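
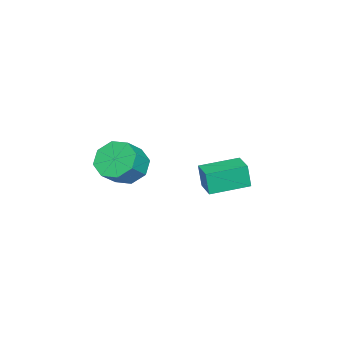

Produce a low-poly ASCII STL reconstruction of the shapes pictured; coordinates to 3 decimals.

solid 
facet normal -0.714 0.213 -0.667
outer loop
vertex 2.098 -0.822 1.585
vertex 1.612 -0.507 2.206
vertex 2.198 -0.187 1.681
endloop
endfacet
facet normal 0.683 0.003 -0.730
outer loop
vertex 2.098 -0.822 1.585
vertex 2.198 -0.187 1.681
vertex 2.855 -1.047 2.292
endloop
endfacet
facet normal 0.683 0.003 -0.730
outer loop
vertex 2.855 -1.047 2.292
vertex 2.198 -0.187 1.681
vertex 2.955 -0.412 2.388
endloop
endfacet
facet normal 0.714 -0.213 0.667
outer loop
vertex 2.855 -1.047 2.292
vertex 2.955 -0.412 2.388
vertex 2.368 -0.733 2.914
endloop
endfacet
facet normal -0.714 0.213 -0.667
outer loop
vertex 2.198 -0.187 1.681
vertex 1.612 -0.507 2.206
vertex 1.954 0.261 2.085
endloop
endfacet
facet normal 0.591 0.693 -0.412
outer loop
vertex 2.198 -0.187 1.681
vertex 1.954 0.261 2.085
vertex 2.955 -0.412 2.388
endloop
endfacet
facet normal 0.591 0.694 -0.411
outer loop
vertex 2.955 -0.412 2.388
vertex 1.954 0.261 2.085
vertex 2.71 0.036 2.792
endloop
endfacet
facet normal 0.714 -0.212 0.668
outer loop
vertex 2.955 -0.412 2.388
vertex 2.71 0.036 2.792
vertex 2.368 -0.733 2.914
endloop
endfacet
facet normal -0.714 0.213 -0.668
outer loop
vertex 1.954 0.261 2.085
vertex 1.612 -0.507 2.206
vertex 1.509 0.259 2.56
endloop
endfacet
facet normal 0.153 0.977 0.147
outer loop
vertex 1.954 0.261 2.085
vertex 1.509 0.259 2.56
vertex 2.71 0.036 2.792
endloop
endfacet
facet normal 0.153 0.977 0.147
outer loop
vertex 2.71 0.036 2.792
vertex 1.509 0.259 2.56
vertex 2.266 0.034 3.267
endloop
endfacet
facet normal 0.714 -0.212 0.667
outer loop
vertex 2.71 0.036 2.792
vertex 2.266 0.034 3.267
vertex 2.368 -0.733 2.914
endloop
endfacet
facet normal -0.715 0.212 -0.667
outer loop
vertex 1.509 0.259 2.56
vertex 1.612 -0.507 2.206
vertex 1.125 -0.193 2.828
endloop
endfacet
facet normal -0.376 0.688 0.621
outer loop
vertex 1.509 0.259 2.56
vertex 1.125 -0.193 2.828
vertex 2.266 0.034 3.267
endloop
endfacet
facet normal -0.376 0.688 0.621
outer loop
vertex 2.266 0.034 3.267
vertex 1.125 -0.193 2.828
vertex 1.882 -0.418 3.535
endloop
endfacet
facet normal 0.715 -0.212 0.667
outer loop
vertex 2.266 0.034 3.267
vertex 1.882 -0.418 3.535
vertex 2.368 -0.733 2.914
endloop
endfacet
facet normal -0.714 0.213 -0.667
outer loop
vertex 1.125 -0.193 2.828
vertex 1.612 -0.507 2.206
vertex 1.025 -0.828 2.732
endloop
endfacet
facet normal -0.683 -0.003 0.730
outer loop
vertex 1.125 -0.193 2.828
vertex 1.025 -0.828 2.732
vertex 1.882 -0.418 3.535
endloop
endfacet
facet normal -0.683 -0.003 0.730
outer loop
vertex 1.882 -0.418 3.535
vertex 1.025 -0.828 2.732
vertex 1.782 -1.053 3.439
endloop
endfacet
facet normal 0.714 -0.213 0.667
outer loop
vertex 1.882 -0.418 3.535
vertex 1.782 -1.053 3.439
vertex 2.368 -0.733 2.914
endloop
endfacet
facet normal -0.714 0.212 -0.668
outer loop
vertex 1.025 -0.828 2.732
vertex 1.612 -0.507 2.206
vertex 1.27 -1.276 2.328
endloop
endfacet
facet normal -0.591 -0.694 0.412
outer loop
vertex 1.025 -0.828 2.732
vertex 1.27 -1.276 2.328
vertex 1.782 -1.053 3.439
endloop
endfacet
facet normal -0.591 -0.693 0.412
outer loop
vertex 1.782 -1.053 3.439
vertex 1.27 -1.276 2.328
vertex 2.026 -1.501 3.035
endloop
endfacet
facet normal 0.714 -0.213 0.667
outer loop
vertex 1.782 -1.053 3.439
vertex 2.026 -1.501 3.035
vertex 2.368 -0.733 2.914
endloop
endfacet
facet normal -0.714 0.212 -0.667
outer loop
vertex 1.27 -1.276 2.328
vertex 1.612 -0.507 2.206
vertex 1.714 -1.274 1.853
endloop
endfacet
facet normal -0.153 -0.977 -0.147
outer loop
vertex 1.27 -1.276 2.328
vertex 1.714 -1.274 1.853
vertex 2.026 -1.501 3.035
endloop
endfacet
facet normal -0.153 -0.977 -0.147
outer loop
vertex 2.026 -1.501 3.035
vertex 1.714 -1.274 1.853
vertex 2.471 -1.499 2.56
endloop
endfacet
facet normal 0.714 -0.213 0.668
outer loop
vertex 2.026 -1.501 3.035
vertex 2.471 -1.499 2.56
vertex 2.368 -0.733 2.914
endloop
endfacet
facet normal -0.715 0.212 -0.667
outer loop
vertex 1.714 -1.274 1.853
vertex 1.612 -0.507 2.206
vertex 2.098 -0.822 1.585
endloop
endfacet
facet normal 0.376 -0.688 -0.621
outer loop
vertex 1.714 -1.274 1.853
vertex 2.098 -0.822 1.585
vertex 2.471 -1.499 2.56
endloop
endfacet
facet normal 0.376 -0.688 -0.621
outer loop
vertex 2.471 -1.499 2.56
vertex 2.098 -0.822 1.585
vertex 2.855 -1.047 2.292
endloop
endfacet
facet normal 0.715 -0.212 0.667
outer loop
vertex 2.471 -1.499 2.56
vertex 2.855 -1.047 2.292
vertex 2.368 -0.733 2.914
endloop
endfacet
facet normal -0.821 -0.559 -0.115
outer loop
vertex -2.131 0.829 0.364
vertex -3.054 2.149 0.536
vertex -2.095 0.986 -0.653
endloop
endfacet
facet normal 0.570 -0.815 -0.106
outer loop
vertex -1.266 1.551 -0.536
vertex -2.131 0.829 0.364
vertex -2.095 0.986 -0.653
endloop
endfacet
facet normal -0.821 -0.559 -0.115
outer loop
vertex -2.095 0.986 -0.653
vertex -3.054 2.149 0.536
vertex -3.018 2.306 -0.481
endloop
endfacet
facet normal 0.035 0.153 -0.988
outer loop
vertex -3.018 2.306 -0.481
vertex -1.266 1.551 -0.536
vertex -2.095 0.986 -0.653
endloop
endfacet
facet normal -0.035 -0.153 0.988
outer loop
vertex -2.131 0.829 0.364
vertex -2.225 2.714 0.653
vertex -3.054 2.149 0.536
endloop
endfacet
facet normal 0.570 -0.815 -0.106
outer loop
vertex -1.302 1.394 0.481
vertex -2.131 0.829 0.364
vertex -1.266 1.551 -0.536
endloop
endfacet
facet normal -0.035 -0.153 0.988
outer loop
vertex -1.302 1.394 0.481
vertex -2.225 2.714 0.653
vertex -2.131 0.829 0.364
endloop
endfacet
facet normal -0.570 0.815 0.106
outer loop
vertex -3.054 2.149 0.536
vertex -2.225 2.714 0.653
vertex -3.018 2.306 -0.481
endloop
endfacet
facet normal 0.035 0.153 -0.988
outer loop
vertex -2.189 2.871 -0.364
vertex -1.266 1.551 -0.536
vertex -3.018 2.306 -0.481
endloop
endfacet
facet normal -0.570 0.815 0.106
outer loop
vertex -3.018 2.306 -0.481
vertex -2.225 2.714 0.653
vertex -2.189 2.871 -0.364
endloop
endfacet
facet normal 0.821 0.559 0.115
outer loop
vertex -2.189 2.871 -0.364
vertex -1.302 1.394 0.481
vertex -1.266 1.551 -0.536
endloop
endfacet
facet normal 0.821 0.559 0.115
outer loop
vertex -2.225 2.714 0.653
vertex -1.302 1.394 0.481
vertex -2.189 2.871 -0.364
endloop
endfacet

endsolid


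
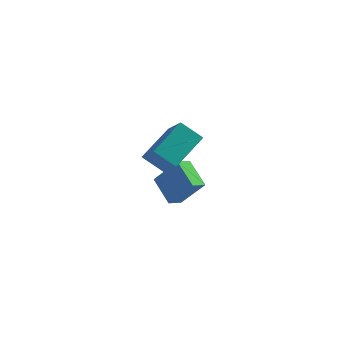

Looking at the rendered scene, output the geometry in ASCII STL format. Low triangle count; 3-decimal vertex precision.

solid 
facet normal -0.357 0.615 -0.703
outer loop
vertex -1.071 -0.358 3.113
vertex -0.114 1.202 3.99
vertex -0.031 -0.587 2.385
endloop
endfacet
facet normal -0.472 -0.769 -0.432
outer loop
vertex 0.734 -1.902 3.89
vertex -1.071 -0.358 3.113
vertex -0.031 -0.587 2.385
endloop
endfacet
facet normal -0.357 0.615 -0.703
outer loop
vertex -0.031 -0.587 2.385
vertex -0.114 1.202 3.99
vertex 0.926 0.973 3.262
endloop
endfacet
facet normal 0.806 -0.177 -0.565
outer loop
vertex 0.926 0.973 3.262
vertex 0.734 -1.902 3.89
vertex -0.031 -0.587 2.385
endloop
endfacet
facet normal -0.806 0.177 0.565
outer loop
vertex -1.071 -0.358 3.113
vertex 0.651 -0.113 5.495
vertex -0.114 1.202 3.99
endloop
endfacet
facet normal -0.472 -0.769 -0.432
outer loop
vertex -0.306 -1.673 4.618
vertex -1.071 -0.358 3.113
vertex 0.734 -1.902 3.89
endloop
endfacet
facet normal -0.806 0.177 0.565
outer loop
vertex -0.306 -1.673 4.618
vertex 0.651 -0.113 5.495
vertex -1.071 -0.358 3.113
endloop
endfacet
facet normal 0.472 0.769 0.432
outer loop
vertex -0.114 1.202 3.99
vertex 0.651 -0.113 5.495
vertex 0.926 0.973 3.262
endloop
endfacet
facet normal 0.806 -0.177 -0.565
outer loop
vertex 1.691 -0.342 4.767
vertex 0.734 -1.902 3.89
vertex 0.926 0.973 3.262
endloop
endfacet
facet normal 0.472 0.769 0.432
outer loop
vertex 0.926 0.973 3.262
vertex 0.651 -0.113 5.495
vertex 1.691 -0.342 4.767
endloop
endfacet
facet normal 0.357 -0.615 0.703
outer loop
vertex 1.691 -0.342 4.767
vertex -0.306 -1.673 4.618
vertex 0.734 -1.902 3.89
endloop
endfacet
facet normal 0.357 -0.615 0.703
outer loop
vertex 0.651 -0.113 5.495
vertex -0.306 -1.673 4.618
vertex 1.691 -0.342 4.767
endloop
endfacet
facet normal -0.622 -0.009 -0.783
outer loop
vertex -1.091 2.855 -1.034
vertex -0.599 3.481 -1.432
vertex -0.193 1.703 -1.734
endloop
endfacet
facet normal -0.553 -0.703 0.447
outer loop
vertex 0.939 1.719 -0.308
vertex -1.091 2.855 -1.034
vertex -0.193 1.703 -1.734
endloop
endfacet
facet normal -0.621 -0.009 -0.783
outer loop
vertex -0.193 1.703 -1.734
vertex -0.599 3.481 -1.432
vertex 0.3 2.329 -2.132
endloop
endfacet
facet normal 0.554 -0.711 -0.432
outer loop
vertex 0.3 2.329 -2.132
vertex 0.939 1.719 -0.308
vertex -0.193 1.703 -1.734
endloop
endfacet
facet normal -0.555 0.711 0.432
outer loop
vertex -1.091 2.855 -1.034
vertex 0.533 3.497 -0.006
vertex -0.599 3.481 -1.432
endloop
endfacet
facet normal -0.553 -0.703 0.447
outer loop
vertex 0.04 2.871 0.392
vertex -1.091 2.855 -1.034
vertex 0.939 1.719 -0.308
endloop
endfacet
facet normal -0.555 0.711 0.432
outer loop
vertex 0.04 2.871 0.392
vertex 0.533 3.497 -0.006
vertex -1.091 2.855 -1.034
endloop
endfacet
facet normal 0.553 0.703 -0.447
outer loop
vertex -0.599 3.481 -1.432
vertex 0.533 3.497 -0.006
vertex 0.3 2.329 -2.132
endloop
endfacet
facet normal 0.555 -0.711 -0.432
outer loop
vertex 1.431 2.345 -0.706
vertex 0.939 1.719 -0.308
vertex 0.3 2.329 -2.132
endloop
endfacet
facet normal 0.553 0.703 -0.447
outer loop
vertex 0.3 2.329 -2.132
vertex 0.533 3.497 -0.006
vertex 1.431 2.345 -0.706
endloop
endfacet
facet normal 0.622 0.009 0.783
outer loop
vertex 1.431 2.345 -0.706
vertex 0.04 2.871 0.392
vertex 0.939 1.719 -0.308
endloop
endfacet
facet normal 0.622 0.009 0.783
outer loop
vertex 0.533 3.497 -0.006
vertex 0.04 2.871 0.392
vertex 1.431 2.345 -0.706
endloop
endfacet

endsolid


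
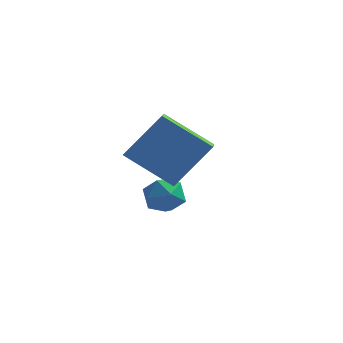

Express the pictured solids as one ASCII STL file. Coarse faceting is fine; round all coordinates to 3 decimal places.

solid 
facet normal -0.647 0.293 0.704
outer loop
vertex -3.201 -0.536 -1.816
vertex -3.761 -1.116 -2.09
vertex -3.197 -1.321 -1.486
endloop
endfacet
facet normal 0.025 0.388 0.922
outer loop
vertex -3.201 -0.536 -1.816
vertex -3.197 -1.321 -1.486
vertex -2.462 -0.933 -1.669
endloop
endfacet
facet normal 0.350 0.820 0.453
outer loop
vertex -3.201 -0.536 -1.816
vertex -2.462 -0.933 -1.669
vertex -2.571 -0.489 -2.388
endloop
endfacet
facet normal -0.121 0.991 -0.052
outer loop
vertex -3.201 -0.536 -1.816
vertex -2.571 -0.489 -2.388
vertex -3.374 -0.601 -2.647
endloop
endfacet
facet normal -0.739 0.666 0.102
outer loop
vertex -3.201 -0.536 -1.816
vertex -3.374 -0.601 -2.647
vertex -3.761 -1.116 -2.09
endloop
endfacet
facet normal 0.354 -0.246 0.902
outer loop
vertex -2.462 -0.933 -1.669
vertex -3.197 -1.321 -1.486
vertex -2.566 -1.759 -1.853
endloop
endfacet
facet normal -0.734 -0.397 0.551
outer loop
vertex -3.197 -1.321 -1.486
vertex -3.761 -1.116 -2.09
vertex -3.369 -1.871 -2.112
endloop
endfacet
facet normal -0.882 0.205 -0.423
outer loop
vertex -3.761 -1.116 -2.09
vertex -3.374 -0.601 -2.647
vertex -3.478 -1.427 -2.831
endloop
endfacet
facet normal 0.115 0.730 -0.673
outer loop
vertex -3.374 -0.601 -2.647
vertex -2.571 -0.489 -2.388
vertex -2.743 -1.039 -3.014
endloop
endfacet
facet normal 0.880 0.452 0.146
outer loop
vertex -2.571 -0.489 -2.388
vertex -2.462 -0.933 -1.669
vertex -2.179 -1.244 -2.41
endloop
endfacet
facet normal 0.121 -0.991 0.052
outer loop
vertex -2.739 -1.824 -2.684
vertex -2.566 -1.759 -1.853
vertex -3.369 -1.871 -2.112
endloop
endfacet
facet normal -0.350 -0.820 -0.453
outer loop
vertex -2.739 -1.824 -2.684
vertex -3.369 -1.871 -2.112
vertex -3.478 -1.427 -2.831
endloop
endfacet
facet normal -0.025 -0.388 -0.922
outer loop
vertex -2.739 -1.824 -2.684
vertex -3.478 -1.427 -2.831
vertex -2.743 -1.039 -3.014
endloop
endfacet
facet normal 0.647 -0.293 -0.704
outer loop
vertex -2.739 -1.824 -2.684
vertex -2.743 -1.039 -3.014
vertex -2.179 -1.244 -2.41
endloop
endfacet
facet normal 0.739 -0.666 -0.102
outer loop
vertex -2.739 -1.824 -2.684
vertex -2.179 -1.244 -2.41
vertex -2.566 -1.759 -1.853
endloop
endfacet
facet normal -0.115 -0.730 0.673
outer loop
vertex -3.369 -1.871 -2.112
vertex -2.566 -1.759 -1.853
vertex -3.197 -1.321 -1.486
endloop
endfacet
facet normal -0.880 -0.452 -0.146
outer loop
vertex -3.478 -1.427 -2.831
vertex -3.369 -1.871 -2.112
vertex -3.761 -1.116 -2.09
endloop
endfacet
facet normal -0.354 0.246 -0.902
outer loop
vertex -2.743 -1.039 -3.014
vertex -3.478 -1.427 -2.831
vertex -3.374 -0.601 -2.647
endloop
endfacet
facet normal 0.734 0.397 -0.551
outer loop
vertex -2.179 -1.244 -2.41
vertex -2.743 -1.039 -3.014
vertex -2.571 -0.489 -2.388
endloop
endfacet
facet normal 0.882 -0.205 0.423
outer loop
vertex -2.566 -1.759 -1.853
vertex -2.179 -1.244 -2.41
vertex -2.462 -0.933 -1.669
endloop
endfacet
facet normal -0.527 -0.384 -0.758
outer loop
vertex -1.753 -4.216 -0.167
vertex -3.486 -4.178 1.017
vertex -1.964 -3.256 -0.507
endloop
endfacet
facet normal 0.826 -0.018 -0.564
outer loop
vertex -0.874 -2.462 1.063
vertex -1.753 -4.216 -0.167
vertex -1.964 -3.256 -0.507
endloop
endfacet
facet normal -0.527 -0.384 -0.758
outer loop
vertex -1.964 -3.256 -0.507
vertex -3.486 -4.178 1.017
vertex -3.697 -3.218 0.677
endloop
endfacet
facet normal -0.203 0.923 -0.326
outer loop
vertex -3.697 -3.218 0.677
vertex -0.874 -2.462 1.063
vertex -1.964 -3.256 -0.507
endloop
endfacet
facet normal 0.203 -0.923 0.326
outer loop
vertex -1.753 -4.216 -0.167
vertex -2.396 -3.384 2.587
vertex -3.486 -4.178 1.017
endloop
endfacet
facet normal 0.826 -0.018 -0.564
outer loop
vertex -0.663 -3.422 1.403
vertex -1.753 -4.216 -0.167
vertex -0.874 -2.462 1.063
endloop
endfacet
facet normal 0.203 -0.923 0.326
outer loop
vertex -0.663 -3.422 1.403
vertex -2.396 -3.384 2.587
vertex -1.753 -4.216 -0.167
endloop
endfacet
facet normal -0.826 0.018 0.564
outer loop
vertex -3.486 -4.178 1.017
vertex -2.396 -3.384 2.587
vertex -3.697 -3.218 0.677
endloop
endfacet
facet normal -0.203 0.923 -0.326
outer loop
vertex -2.607 -2.424 2.247
vertex -0.874 -2.462 1.063
vertex -3.697 -3.218 0.677
endloop
endfacet
facet normal -0.826 0.018 0.564
outer loop
vertex -3.697 -3.218 0.677
vertex -2.396 -3.384 2.587
vertex -2.607 -2.424 2.247
endloop
endfacet
facet normal 0.527 0.384 0.758
outer loop
vertex -2.607 -2.424 2.247
vertex -0.663 -3.422 1.403
vertex -0.874 -2.462 1.063
endloop
endfacet
facet normal 0.527 0.384 0.758
outer loop
vertex -2.396 -3.384 2.587
vertex -0.663 -3.422 1.403
vertex -2.607 -2.424 2.247
endloop
endfacet

endsolid


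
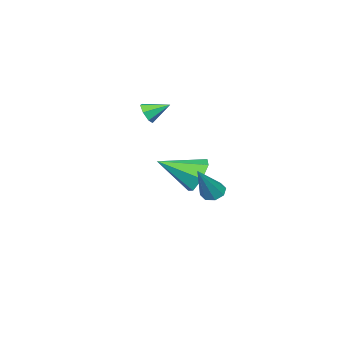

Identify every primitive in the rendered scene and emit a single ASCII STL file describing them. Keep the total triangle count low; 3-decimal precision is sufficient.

solid 
facet normal -0.510 0.736 -0.445
outer loop
vertex -1.078 -0.588 -4.566
vertex -1.927 -0.833 -3.999
vertex -1.157 -0.159 -3.766
endloop
endfacet
facet normal 0.990 0.142 0.022
outer loop
vertex -1.078 -0.588 -4.566
vertex -1.157 -0.159 -3.766
vertex -0.853 -2.387 -3.061
endloop
endfacet
facet normal -0.510 0.736 -0.445
outer loop
vertex -1.157 -0.159 -3.766
vertex -1.927 -0.833 -3.999
vertex -1.816 -0.238 -3.142
endloop
endfacet
facet normal 0.634 0.311 0.709
outer loop
vertex -1.157 -0.159 -3.766
vertex -1.816 -0.238 -3.142
vertex -0.853 -2.387 -3.061
endloop
endfacet
facet normal -0.510 0.736 -0.445
outer loop
vertex -1.816 -0.238 -3.142
vertex -1.927 -0.833 -3.999
vertex -2.559 -0.765 -3.163
endloop
endfacet
facet normal -0.042 0.019 0.999
outer loop
vertex -1.816 -0.238 -3.142
vertex -2.559 -0.765 -3.163
vertex -0.853 -2.387 -3.061
endloop
endfacet
facet normal -0.509 0.737 -0.445
outer loop
vertex -2.559 -0.765 -3.163
vertex -1.927 -0.833 -3.999
vertex -2.826 -1.343 -3.815
endloop
endfacet
facet normal -0.530 -0.515 0.674
outer loop
vertex -2.559 -0.765 -3.163
vertex -2.826 -1.343 -3.815
vertex -0.853 -2.387 -3.061
endloop
endfacet
facet normal -0.509 0.737 -0.445
outer loop
vertex -2.826 -1.343 -3.815
vertex -1.927 -0.833 -3.999
vertex -2.417 -1.537 -4.605
endloop
endfacet
facet normal -0.461 -0.887 -0.021
outer loop
vertex -2.826 -1.343 -3.815
vertex -2.417 -1.537 -4.605
vertex -0.853 -2.387 -3.061
endloop
endfacet
facet normal -0.509 0.737 -0.445
outer loop
vertex -2.417 -1.537 -4.605
vertex -1.927 -0.833 -3.999
vertex -1.639 -1.201 -4.939
endloop
endfacet
facet normal 0.112 -0.818 -0.564
outer loop
vertex -2.417 -1.537 -4.605
vertex -1.639 -1.201 -4.939
vertex -0.853 -2.387 -3.061
endloop
endfacet
facet normal -0.509 0.737 -0.445
outer loop
vertex -1.639 -1.201 -4.939
vertex -1.927 -0.833 -3.999
vertex -1.078 -0.588 -4.566
endloop
endfacet
facet normal 0.757 -0.361 -0.545
outer loop
vertex -1.639 -1.201 -4.939
vertex -1.078 -0.588 -4.566
vertex -0.853 -2.387 -3.061
endloop
endfacet
facet normal 0.456 -0.764 -0.457
outer loop
vertex -1.837 -3.805 -0.611
vertex -2.392 -3.976 -0.879
vertex -1.947 -3.576 -1.104
endloop
endfacet
facet normal 0.590 0.774 0.228
outer loop
vertex -1.837 -3.805 -0.611
vertex -1.947 -3.576 -1.104
vertex -2.948 -3.044 -0.321
endloop
endfacet
facet normal 0.456 -0.764 -0.456
outer loop
vertex -1.947 -3.576 -1.104
vertex -2.392 -3.976 -0.879
vertex -2.392 -3.648 -1.428
endloop
endfacet
facet normal 0.155 0.898 -0.412
outer loop
vertex -1.947 -3.576 -1.104
vertex -2.392 -3.648 -1.428
vertex -2.948 -3.044 -0.321
endloop
endfacet
facet normal 0.455 -0.764 -0.457
outer loop
vertex -2.392 -3.648 -1.428
vertex -2.392 -3.976 -0.879
vertex -2.837 -3.967 -1.338
endloop
endfacet
facet normal -0.544 0.591 -0.596
outer loop
vertex -2.392 -3.648 -1.428
vertex -2.837 -3.967 -1.338
vertex -2.948 -3.044 -0.321
endloop
endfacet
facet normal 0.455 -0.764 -0.457
outer loop
vertex -2.837 -3.967 -1.338
vertex -2.392 -3.976 -0.879
vertex -2.947 -4.293 -0.902
endloop
endfacet
facet normal -0.979 0.085 -0.184
outer loop
vertex -2.837 -3.967 -1.338
vertex -2.947 -4.293 -0.902
vertex -2.948 -3.044 -0.321
endloop
endfacet
facet normal 0.456 -0.765 -0.456
outer loop
vertex -2.947 -4.293 -0.902
vertex -2.392 -3.976 -0.879
vertex -2.639 -4.38 -0.448
endloop
endfacet
facet normal -0.824 -0.239 0.513
outer loop
vertex -2.947 -4.293 -0.902
vertex -2.639 -4.38 -0.448
vertex -2.948 -3.044 -0.321
endloop
endfacet
facet normal 0.455 -0.765 -0.456
outer loop
vertex -2.639 -4.38 -0.448
vertex -2.392 -3.976 -0.879
vertex -2.145 -4.163 -0.319
endloop
endfacet
facet normal -0.193 -0.137 0.971
outer loop
vertex -2.639 -4.38 -0.448
vertex -2.145 -4.163 -0.319
vertex -2.948 -3.044 -0.321
endloop
endfacet
facet normal 0.456 -0.764 -0.456
outer loop
vertex -2.145 -4.163 -0.319
vertex -2.392 -3.976 -0.879
vertex -1.837 -3.805 -0.611
endloop
endfacet
facet normal 0.435 0.314 0.844
outer loop
vertex -2.145 -4.163 -0.319
vertex -1.837 -3.805 -0.611
vertex -2.948 -3.044 -0.321
endloop
endfacet
facet normal -0.592 0.010 -0.806
outer loop
vertex 2.609 2.371 -2.996
vertex 2.14 2.46 -2.65
vertex 2.525 2.809 -2.929
endloop
endfacet
facet normal 0.909 0.228 -0.348
outer loop
vertex 2.609 2.371 -2.996
vertex 2.525 2.809 -2.929
vertex 3.36 2.44 -0.99
endloop
endfacet
facet normal -0.593 0.010 -0.805
outer loop
vertex 2.525 2.809 -2.929
vertex 2.14 2.46 -2.65
vertex 2.215 3.043 -2.698
endloop
endfacet
facet normal 0.560 0.824 -0.084
outer loop
vertex 2.525 2.809 -2.929
vertex 2.215 3.043 -2.698
vertex 3.36 2.44 -0.99
endloop
endfacet
facet normal -0.592 0.010 -0.806
outer loop
vertex 2.215 3.043 -2.698
vertex 2.14 2.46 -2.65
vertex 1.861 2.935 -2.439
endloop
endfacet
facet normal -0.029 0.936 0.350
outer loop
vertex 2.215 3.043 -2.698
vertex 1.861 2.935 -2.439
vertex 3.36 2.44 -0.99
endloop
endfacet
facet normal -0.591 0.011 -0.806
outer loop
vertex 1.861 2.935 -2.439
vertex 2.14 2.46 -2.65
vertex 1.67 2.549 -2.304
endloop
endfacet
facet normal -0.512 0.498 0.700
outer loop
vertex 1.861 2.935 -2.439
vertex 1.67 2.549 -2.304
vertex 3.36 2.44 -0.99
endloop
endfacet
facet normal -0.592 0.008 -0.806
outer loop
vertex 1.67 2.549 -2.304
vertex 2.14 2.46 -2.65
vertex 1.755 2.11 -2.371
endloop
endfacet
facet normal -0.606 -0.233 0.760
outer loop
vertex 1.67 2.549 -2.304
vertex 1.755 2.11 -2.371
vertex 3.36 2.44 -0.99
endloop
endfacet
facet normal -0.593 0.010 -0.805
outer loop
vertex 1.755 2.11 -2.371
vertex 2.14 2.46 -2.65
vertex 2.065 1.876 -2.602
endloop
endfacet
facet normal -0.256 -0.829 0.496
outer loop
vertex 1.755 2.11 -2.371
vertex 2.065 1.876 -2.602
vertex 3.36 2.44 -0.99
endloop
endfacet
facet normal -0.592 0.010 -0.806
outer loop
vertex 2.065 1.876 -2.602
vertex 2.14 2.46 -2.65
vertex 2.419 1.985 -2.861
endloop
endfacet
facet normal 0.334 -0.941 0.061
outer loop
vertex 2.065 1.876 -2.602
vertex 2.419 1.985 -2.861
vertex 3.36 2.44 -0.99
endloop
endfacet
facet normal -0.592 0.010 -0.806
outer loop
vertex 2.419 1.985 -2.861
vertex 2.14 2.46 -2.65
vertex 2.609 2.371 -2.996
endloop
endfacet
facet normal 0.815 -0.502 -0.288
outer loop
vertex 2.419 1.985 -2.861
vertex 2.609 2.371 -2.996
vertex 3.36 2.44 -0.99
endloop
endfacet

endsolid


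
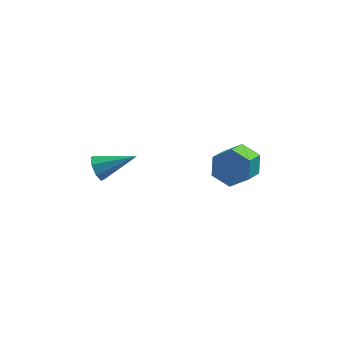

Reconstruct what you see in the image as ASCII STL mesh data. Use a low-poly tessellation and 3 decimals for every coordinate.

solid 
facet normal -0.909 -0.079 -0.409
outer loop
vertex -2.663 -3.238 2.053
vertex -2.903 -3.61 2.658
vertex -2.875 -2.888 2.456
endloop
endfacet
facet normal 0.480 0.772 -0.418
outer loop
vertex -2.663 -3.238 2.053
vertex -2.875 -2.888 2.456
vertex -1.077 -3.45 3.482
endloop
endfacet
facet normal -0.908 -0.080 -0.411
outer loop
vertex -2.875 -2.888 2.456
vertex -2.903 -3.61 2.658
vertex -3.104 -2.962 2.977
endloop
endfacet
facet normal 0.178 0.960 0.215
outer loop
vertex -2.875 -2.888 2.456
vertex -3.104 -2.962 2.977
vertex -1.077 -3.45 3.482
endloop
endfacet
facet normal -0.908 -0.080 -0.410
outer loop
vertex -3.104 -2.962 2.977
vertex -2.903 -3.61 2.658
vertex -3.215 -3.416 3.311
endloop
endfacet
facet normal -0.054 0.600 0.798
outer loop
vertex -3.104 -2.962 2.977
vertex -3.215 -3.416 3.311
vertex -1.077 -3.45 3.482
endloop
endfacet
facet normal -0.908 -0.080 -0.410
outer loop
vertex -3.215 -3.416 3.311
vertex -2.903 -3.61 2.658
vertex -3.143 -3.983 3.262
endloop
endfacet
facet normal -0.081 -0.096 0.992
outer loop
vertex -3.215 -3.416 3.311
vertex -3.143 -3.983 3.262
vertex -1.077 -3.45 3.482
endloop
endfacet
facet normal -0.909 -0.079 -0.410
outer loop
vertex -3.143 -3.983 3.262
vertex -2.903 -3.61 2.658
vertex -2.931 -4.332 2.859
endloop
endfacet
facet normal 0.113 -0.721 0.684
outer loop
vertex -3.143 -3.983 3.262
vertex -2.931 -4.332 2.859
vertex -1.077 -3.45 3.482
endloop
endfacet
facet normal -0.908 -0.079 -0.411
outer loop
vertex -2.931 -4.332 2.859
vertex -2.903 -3.61 2.658
vertex -2.702 -4.258 2.338
endloop
endfacet
facet normal 0.414 -0.909 0.053
outer loop
vertex -2.931 -4.332 2.859
vertex -2.702 -4.258 2.338
vertex -1.077 -3.45 3.482
endloop
endfacet
facet normal -0.909 -0.079 -0.410
outer loop
vertex -2.702 -4.258 2.338
vertex -2.903 -3.61 2.658
vertex -2.591 -3.805 2.004
endloop
endfacet
facet normal 0.646 -0.549 -0.530
outer loop
vertex -2.702 -4.258 2.338
vertex -2.591 -3.805 2.004
vertex -1.077 -3.45 3.482
endloop
endfacet
facet normal -0.909 -0.080 -0.410
outer loop
vertex -2.591 -3.805 2.004
vertex -2.903 -3.61 2.658
vertex -2.663 -3.238 2.053
endloop
endfacet
facet normal 0.673 0.148 -0.725
outer loop
vertex -2.591 -3.805 2.004
vertex -2.663 -3.238 2.053
vertex -1.077 -3.45 3.482
endloop
endfacet
facet normal 0.297 0.811 -0.503
outer loop
vertex 4.662 -2.415 1.367
vertex 3.809 -1.898 1.697
vertex 4.693 -1.87 2.264
endloop
endfacet
facet normal 0.954 -0.269 0.130
outer loop
vertex 4.662 -2.415 1.367
vertex 4.693 -1.87 2.264
vertex 4.163 -3.778 2.212
endloop
endfacet
facet normal 0.954 -0.269 0.130
outer loop
vertex 4.163 -3.778 2.212
vertex 4.693 -1.87 2.264
vertex 4.194 -3.234 3.109
endloop
endfacet
facet normal -0.296 -0.812 0.503
outer loop
vertex 4.163 -3.778 2.212
vertex 4.194 -3.234 3.109
vertex 3.311 -3.262 2.543
endloop
endfacet
facet normal 0.297 0.811 -0.504
outer loop
vertex 4.693 -1.87 2.264
vertex 3.809 -1.898 1.697
vertex 3.841 -1.353 2.594
endloop
endfacet
facet normal 0.503 0.315 0.805
outer loop
vertex 4.693 -1.87 2.264
vertex 3.841 -1.353 2.594
vertex 4.194 -3.234 3.109
endloop
endfacet
facet normal 0.504 0.315 0.805
outer loop
vertex 4.194 -3.234 3.109
vertex 3.841 -1.353 2.594
vertex 3.342 -2.717 3.44
endloop
endfacet
facet normal -0.297 -0.812 0.503
outer loop
vertex 4.194 -3.234 3.109
vertex 3.342 -2.717 3.44
vertex 3.311 -3.262 2.543
endloop
endfacet
facet normal 0.296 0.812 -0.504
outer loop
vertex 3.841 -1.353 2.594
vertex 3.809 -1.898 1.697
vertex 2.957 -1.382 2.028
endloop
endfacet
facet normal -0.451 0.584 0.675
outer loop
vertex 3.841 -1.353 2.594
vertex 2.957 -1.382 2.028
vertex 3.342 -2.717 3.44
endloop
endfacet
facet normal -0.451 0.584 0.675
outer loop
vertex 3.342 -2.717 3.44
vertex 2.957 -1.382 2.028
vertex 2.458 -2.745 2.873
endloop
endfacet
facet normal -0.297 -0.811 0.503
outer loop
vertex 3.342 -2.717 3.44
vertex 2.458 -2.745 2.873
vertex 3.311 -3.262 2.543
endloop
endfacet
facet normal 0.296 0.812 -0.503
outer loop
vertex 2.957 -1.382 2.028
vertex 3.809 -1.898 1.697
vertex 2.926 -1.926 1.131
endloop
endfacet
facet normal -0.954 0.269 -0.130
outer loop
vertex 2.957 -1.382 2.028
vertex 2.926 -1.926 1.131
vertex 2.458 -2.745 2.873
endloop
endfacet
facet normal -0.954 0.269 -0.130
outer loop
vertex 2.458 -2.745 2.873
vertex 2.926 -1.926 1.131
vertex 2.427 -3.29 1.976
endloop
endfacet
facet normal -0.297 -0.811 0.503
outer loop
vertex 2.458 -2.745 2.873
vertex 2.427 -3.29 1.976
vertex 3.311 -3.262 2.543
endloop
endfacet
facet normal 0.297 0.812 -0.503
outer loop
vertex 2.926 -1.926 1.131
vertex 3.809 -1.898 1.697
vertex 3.778 -2.443 0.8
endloop
endfacet
facet normal -0.503 -0.314 -0.805
outer loop
vertex 2.926 -1.926 1.131
vertex 3.778 -2.443 0.8
vertex 2.427 -3.29 1.976
endloop
endfacet
facet normal -0.503 -0.315 -0.805
outer loop
vertex 2.427 -3.29 1.976
vertex 3.778 -2.443 0.8
vertex 3.279 -3.807 1.646
endloop
endfacet
facet normal -0.297 -0.811 0.504
outer loop
vertex 2.427 -3.29 1.976
vertex 3.279 -3.807 1.646
vertex 3.311 -3.262 2.543
endloop
endfacet
facet normal 0.297 0.811 -0.503
outer loop
vertex 3.778 -2.443 0.8
vertex 3.809 -1.898 1.697
vertex 4.662 -2.415 1.367
endloop
endfacet
facet normal 0.451 -0.584 -0.675
outer loop
vertex 3.778 -2.443 0.8
vertex 4.662 -2.415 1.367
vertex 3.279 -3.807 1.646
endloop
endfacet
facet normal 0.451 -0.584 -0.675
outer loop
vertex 3.279 -3.807 1.646
vertex 4.662 -2.415 1.367
vertex 4.163 -3.778 2.212
endloop
endfacet
facet normal -0.296 -0.812 0.504
outer loop
vertex 3.279 -3.807 1.646
vertex 4.163 -3.778 2.212
vertex 3.311 -3.262 2.543
endloop
endfacet

endsolid


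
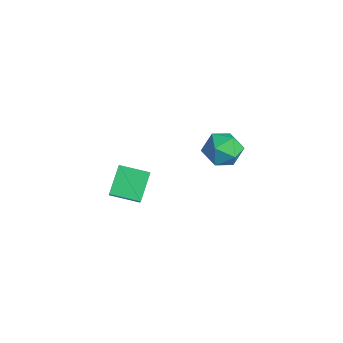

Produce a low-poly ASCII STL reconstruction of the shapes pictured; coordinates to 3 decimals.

solid 
facet normal -0.909 0.164 0.383
outer loop
vertex 0.975 3.045 -1.661
vertex 0.614 2.259 -2.181
vertex 0.981 2.123 -1.251
endloop
endfacet
facet normal -0.399 0.370 0.839
outer loop
vertex 0.975 3.045 -1.661
vertex 0.981 2.123 -1.251
vertex 1.779 2.73 -1.139
endloop
endfacet
facet normal 0.004 0.859 0.512
outer loop
vertex 0.975 3.045 -1.661
vertex 1.779 2.73 -1.139
vertex 1.905 3.242 -2.0
endloop
endfacet
facet normal -0.256 0.955 -0.147
outer loop
vertex 0.975 3.045 -1.661
vertex 1.905 3.242 -2.0
vertex 1.185 2.95 -2.644
endloop
endfacet
facet normal -0.820 0.526 -0.226
outer loop
vertex 0.975 3.045 -1.661
vertex 1.185 2.95 -2.644
vertex 0.614 2.259 -2.181
endloop
endfacet
facet normal 0.011 -0.196 0.981
outer loop
vertex 1.779 2.73 -1.139
vertex 0.981 2.123 -1.251
vertex 1.915 1.75 -1.336
endloop
endfacet
facet normal -0.813 -0.529 0.244
outer loop
vertex 0.981 2.123 -1.251
vertex 0.614 2.259 -2.181
vertex 1.195 1.458 -1.98
endloop
endfacet
facet normal -0.669 0.056 -0.741
outer loop
vertex 0.614 2.259 -2.181
vertex 1.185 2.95 -2.644
vertex 1.321 1.97 -2.841
endloop
endfacet
facet normal 0.244 0.751 -0.613
outer loop
vertex 1.185 2.95 -2.644
vertex 1.905 3.242 -2.0
vertex 2.119 2.577 -2.729
endloop
endfacet
facet normal 0.665 0.595 0.451
outer loop
vertex 1.905 3.242 -2.0
vertex 1.779 2.73 -1.139
vertex 2.486 2.441 -1.799
endloop
endfacet
facet normal 0.256 -0.955 0.147
outer loop
vertex 2.125 1.655 -2.319
vertex 1.915 1.75 -1.336
vertex 1.195 1.458 -1.98
endloop
endfacet
facet normal -0.004 -0.859 -0.512
outer loop
vertex 2.125 1.655 -2.319
vertex 1.195 1.458 -1.98
vertex 1.321 1.97 -2.841
endloop
endfacet
facet normal 0.399 -0.370 -0.839
outer loop
vertex 2.125 1.655 -2.319
vertex 1.321 1.97 -2.841
vertex 2.119 2.577 -2.729
endloop
endfacet
facet normal 0.909 -0.164 -0.383
outer loop
vertex 2.125 1.655 -2.319
vertex 2.119 2.577 -2.729
vertex 2.486 2.441 -1.799
endloop
endfacet
facet normal 0.820 -0.526 0.226
outer loop
vertex 2.125 1.655 -2.319
vertex 2.486 2.441 -1.799
vertex 1.915 1.75 -1.336
endloop
endfacet
facet normal -0.244 -0.751 0.613
outer loop
vertex 1.195 1.458 -1.98
vertex 1.915 1.75 -1.336
vertex 0.981 2.123 -1.251
endloop
endfacet
facet normal -0.665 -0.595 -0.451
outer loop
vertex 1.321 1.97 -2.841
vertex 1.195 1.458 -1.98
vertex 0.614 2.259 -2.181
endloop
endfacet
facet normal -0.011 0.196 -0.981
outer loop
vertex 2.119 2.577 -2.729
vertex 1.321 1.97 -2.841
vertex 1.185 2.95 -2.644
endloop
endfacet
facet normal 0.813 0.529 -0.244
outer loop
vertex 2.486 2.441 -1.799
vertex 2.119 2.577 -2.729
vertex 1.905 3.242 -2.0
endloop
endfacet
facet normal 0.669 -0.056 0.741
outer loop
vertex 1.915 1.75 -1.336
vertex 2.486 2.441 -1.799
vertex 1.779 2.73 -1.139
endloop
endfacet
facet normal -0.603 -0.771 0.207
outer loop
vertex 2.331 -3.07 0.102
vertex 1.737 -2.806 -0.644
vertex 3.104 -3.921 -0.814
endloop
endfacet
facet normal 0.600 -0.266 0.754
outer loop
vertex 3.923 -2.874 -1.096
vertex 2.331 -3.07 0.102
vertex 3.104 -3.921 -0.814
endloop
endfacet
facet normal -0.602 -0.770 0.209
outer loop
vertex 3.104 -3.921 -0.814
vertex 1.737 -2.806 -0.644
vertex 2.509 -3.658 -1.56
endloop
endfacet
facet normal 0.526 -0.579 -0.623
outer loop
vertex 2.509 -3.658 -1.56
vertex 3.923 -2.874 -1.096
vertex 3.104 -3.921 -0.814
endloop
endfacet
facet normal -0.526 0.579 0.623
outer loop
vertex 2.331 -3.07 0.102
vertex 2.556 -1.759 -0.926
vertex 1.737 -2.806 -0.644
endloop
endfacet
facet normal 0.600 -0.267 0.754
outer loop
vertex 3.151 -2.022 -0.18
vertex 2.331 -3.07 0.102
vertex 3.923 -2.874 -1.096
endloop
endfacet
facet normal -0.526 0.579 0.623
outer loop
vertex 3.151 -2.022 -0.18
vertex 2.556 -1.759 -0.926
vertex 2.331 -3.07 0.102
endloop
endfacet
facet normal -0.600 0.267 -0.754
outer loop
vertex 1.737 -2.806 -0.644
vertex 2.556 -1.759 -0.926
vertex 2.509 -3.658 -1.56
endloop
endfacet
facet normal 0.526 -0.579 -0.623
outer loop
vertex 3.329 -2.61 -1.842
vertex 3.923 -2.874 -1.096
vertex 2.509 -3.658 -1.56
endloop
endfacet
facet normal -0.600 0.267 -0.754
outer loop
vertex 2.509 -3.658 -1.56
vertex 2.556 -1.759 -0.926
vertex 3.329 -2.61 -1.842
endloop
endfacet
facet normal 0.603 0.770 -0.208
outer loop
vertex 3.329 -2.61 -1.842
vertex 3.151 -2.022 -0.18
vertex 3.923 -2.874 -1.096
endloop
endfacet
facet normal 0.602 0.771 -0.208
outer loop
vertex 2.556 -1.759 -0.926
vertex 3.151 -2.022 -0.18
vertex 3.329 -2.61 -1.842
endloop
endfacet

endsolid


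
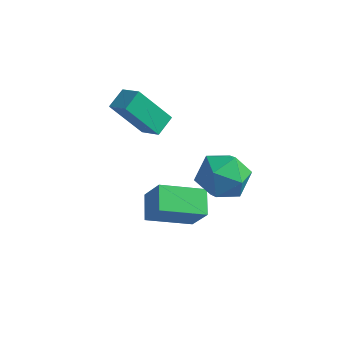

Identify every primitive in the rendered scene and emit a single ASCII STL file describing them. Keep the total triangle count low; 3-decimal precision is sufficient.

solid 
facet normal -0.538 0.181 -0.823
outer loop
vertex 0.52 0.716 -2.574
vertex 1.897 1.962 -3.2
vertex 1.079 -0.184 -3.138
endloop
endfacet
facet normal -0.702 -0.636 0.319
outer loop
vertex 1.903 -0.462 -1.88
vertex 0.52 0.716 -2.574
vertex 1.079 -0.184 -3.138
endloop
endfacet
facet normal -0.539 0.182 -0.822
outer loop
vertex 1.079 -0.184 -3.138
vertex 1.897 1.962 -3.2
vertex 2.455 1.062 -3.765
endloop
endfacet
facet normal 0.465 -0.750 -0.470
outer loop
vertex 2.455 1.062 -3.765
vertex 1.903 -0.462 -1.88
vertex 1.079 -0.184 -3.138
endloop
endfacet
facet normal -0.465 0.750 0.470
outer loop
vertex 0.52 0.716 -2.574
vertex 2.721 1.684 -1.942
vertex 1.897 1.962 -3.2
endloop
endfacet
facet normal -0.702 -0.636 0.320
outer loop
vertex 1.345 0.438 -1.315
vertex 0.52 0.716 -2.574
vertex 1.903 -0.462 -1.88
endloop
endfacet
facet normal -0.465 0.750 0.470
outer loop
vertex 1.345 0.438 -1.315
vertex 2.721 1.684 -1.942
vertex 0.52 0.716 -2.574
endloop
endfacet
facet normal 0.702 0.636 -0.320
outer loop
vertex 1.897 1.962 -3.2
vertex 2.721 1.684 -1.942
vertex 2.455 1.062 -3.765
endloop
endfacet
facet normal 0.465 -0.750 -0.470
outer loop
vertex 3.28 0.784 -2.506
vertex 1.903 -0.462 -1.88
vertex 2.455 1.062 -3.765
endloop
endfacet
facet normal 0.702 0.636 -0.320
outer loop
vertex 2.455 1.062 -3.765
vertex 2.721 1.684 -1.942
vertex 3.28 0.784 -2.506
endloop
endfacet
facet normal 0.539 -0.182 0.822
outer loop
vertex 3.28 0.784 -2.506
vertex 1.345 0.438 -1.315
vertex 1.903 -0.462 -1.88
endloop
endfacet
facet normal 0.539 -0.181 0.823
outer loop
vertex 2.721 1.684 -1.942
vertex 1.345 0.438 -1.315
vertex 3.28 0.784 -2.506
endloop
endfacet
facet normal -0.516 -0.333 0.789
outer loop
vertex -0.312 1.732 2.583
vertex -1.235 2.015 2.099
vertex -0.368 0.853 2.176
endloop
endfacet
facet normal 0.855 -0.262 0.448
outer loop
vertex 0.675 1.525 0.581
vertex -0.312 1.732 2.583
vertex -0.368 0.853 2.176
endloop
endfacet
facet normal -0.516 -0.333 0.789
outer loop
vertex -0.368 0.853 2.176
vertex -1.235 2.015 2.099
vertex -1.291 1.137 1.692
endloop
endfacet
facet normal -0.059 -0.906 -0.420
outer loop
vertex -1.291 1.137 1.692
vertex 0.675 1.525 0.581
vertex -0.368 0.853 2.176
endloop
endfacet
facet normal 0.058 0.906 0.419
outer loop
vertex -0.312 1.732 2.583
vertex -0.192 2.687 0.504
vertex -1.235 2.015 2.099
endloop
endfacet
facet normal 0.854 -0.262 0.448
outer loop
vertex 0.731 2.403 0.988
vertex -0.312 1.732 2.583
vertex 0.675 1.525 0.581
endloop
endfacet
facet normal 0.059 0.906 0.419
outer loop
vertex 0.731 2.403 0.988
vertex -0.192 2.687 0.504
vertex -0.312 1.732 2.583
endloop
endfacet
facet normal -0.855 0.262 -0.448
outer loop
vertex -1.235 2.015 2.099
vertex -0.192 2.687 0.504
vertex -1.291 1.137 1.692
endloop
endfacet
facet normal -0.058 -0.906 -0.419
outer loop
vertex -0.248 1.808 0.097
vertex 0.675 1.525 0.581
vertex -1.291 1.137 1.692
endloop
endfacet
facet normal -0.854 0.262 -0.448
outer loop
vertex -1.291 1.137 1.692
vertex -0.192 2.687 0.504
vertex -0.248 1.808 0.097
endloop
endfacet
facet normal 0.516 0.333 -0.789
outer loop
vertex -0.248 1.808 0.097
vertex 0.731 2.403 0.988
vertex 0.675 1.525 0.581
endloop
endfacet
facet normal 0.516 0.333 -0.789
outer loop
vertex -0.192 2.687 0.504
vertex 0.731 2.403 0.988
vertex -0.248 1.808 0.097
endloop
endfacet
facet normal -0.174 -0.118 0.978
outer loop
vertex 4.005 1.559 0.732
vertex 2.889 1.305 0.503
vertex 3.686 0.453 0.542
endloop
endfacet
facet normal 0.501 -0.285 0.817
outer loop
vertex 4.005 1.559 0.732
vertex 3.686 0.453 0.542
vertex 4.675 0.863 0.078
endloop
endfacet
facet normal 0.805 0.287 0.519
outer loop
vertex 4.005 1.559 0.732
vertex 4.675 0.863 0.078
vertex 4.49 1.969 -0.247
endloop
endfacet
facet normal 0.318 0.808 0.496
outer loop
vertex 4.005 1.559 0.732
vertex 4.49 1.969 -0.247
vertex 3.386 2.242 0.015
endloop
endfacet
facet normal -0.287 0.558 0.779
outer loop
vertex 4.005 1.559 0.732
vertex 3.386 2.242 0.015
vertex 2.889 1.305 0.503
endloop
endfacet
facet normal 0.490 -0.807 0.331
outer loop
vertex 4.675 0.863 0.078
vertex 3.686 0.453 0.542
vertex 3.974 0.178 -0.555
endloop
endfacet
facet normal -0.603 -0.537 0.590
outer loop
vertex 3.686 0.453 0.542
vertex 2.889 1.305 0.503
vertex 2.87 0.451 -0.293
endloop
endfacet
facet normal -0.786 0.557 0.268
outer loop
vertex 2.889 1.305 0.503
vertex 3.386 2.242 0.015
vertex 2.685 1.557 -0.618
endloop
endfacet
facet normal 0.193 0.963 -0.191
outer loop
vertex 3.386 2.242 0.015
vertex 4.49 1.969 -0.247
vertex 3.674 1.967 -1.082
endloop
endfacet
facet normal 0.981 0.120 -0.152
outer loop
vertex 4.49 1.969 -0.247
vertex 4.675 0.863 0.078
vertex 4.471 1.115 -1.043
endloop
endfacet
facet normal -0.318 -0.808 -0.496
outer loop
vertex 3.355 0.861 -1.272
vertex 3.974 0.178 -0.555
vertex 2.87 0.451 -0.293
endloop
endfacet
facet normal -0.805 -0.287 -0.519
outer loop
vertex 3.355 0.861 -1.272
vertex 2.87 0.451 -0.293
vertex 2.685 1.557 -0.618
endloop
endfacet
facet normal -0.501 0.285 -0.817
outer loop
vertex 3.355 0.861 -1.272
vertex 2.685 1.557 -0.618
vertex 3.674 1.967 -1.082
endloop
endfacet
facet normal 0.174 0.118 -0.978
outer loop
vertex 3.355 0.861 -1.272
vertex 3.674 1.967 -1.082
vertex 4.471 1.115 -1.043
endloop
endfacet
facet normal 0.287 -0.558 -0.779
outer loop
vertex 3.355 0.861 -1.272
vertex 4.471 1.115 -1.043
vertex 3.974 0.178 -0.555
endloop
endfacet
facet normal -0.193 -0.963 0.191
outer loop
vertex 2.87 0.451 -0.293
vertex 3.974 0.178 -0.555
vertex 3.686 0.453 0.542
endloop
endfacet
facet normal -0.981 -0.120 0.152
outer loop
vertex 2.685 1.557 -0.618
vertex 2.87 0.451 -0.293
vertex 2.889 1.305 0.503
endloop
endfacet
facet normal -0.490 0.807 -0.331
outer loop
vertex 3.674 1.967 -1.082
vertex 2.685 1.557 -0.618
vertex 3.386 2.242 0.015
endloop
endfacet
facet normal 0.603 0.537 -0.590
outer loop
vertex 4.471 1.115 -1.043
vertex 3.674 1.967 -1.082
vertex 4.49 1.969 -0.247
endloop
endfacet
facet normal 0.786 -0.557 -0.268
outer loop
vertex 3.974 0.178 -0.555
vertex 4.471 1.115 -1.043
vertex 4.675 0.863 0.078
endloop
endfacet

endsolid


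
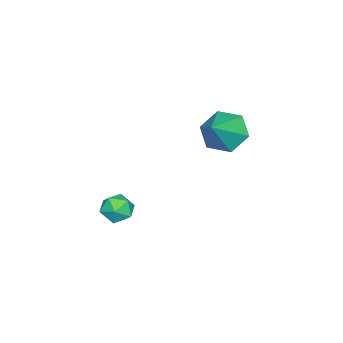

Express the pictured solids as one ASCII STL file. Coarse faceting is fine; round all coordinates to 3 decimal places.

solid 
facet normal 0.442 0.790 0.425
outer loop
vertex 3.93 -1.666 -2.733
vertex 3.69 -1.902 -2.044
vertex 4.369 -2.136 -2.315
endloop
endfacet
facet normal 0.790 0.590 -0.166
outer loop
vertex 3.93 -1.666 -2.733
vertex 4.369 -2.136 -2.315
vertex 4.296 -2.251 -3.07
endloop
endfacet
facet normal 0.333 0.618 -0.712
outer loop
vertex 3.93 -1.666 -2.733
vertex 4.296 -2.251 -3.07
vertex 3.572 -2.087 -3.266
endloop
endfacet
facet normal -0.298 0.836 -0.460
outer loop
vertex 3.93 -1.666 -2.733
vertex 3.572 -2.087 -3.266
vertex 3.197 -1.872 -2.632
endloop
endfacet
facet normal -0.231 0.942 0.242
outer loop
vertex 3.93 -1.666 -2.733
vertex 3.197 -1.872 -2.632
vertex 3.69 -1.902 -2.044
endloop
endfacet
facet normal 0.993 -0.088 -0.083
outer loop
vertex 4.296 -2.251 -3.07
vertex 4.369 -2.136 -2.315
vertex 4.283 -2.848 -2.588
endloop
endfacet
facet normal 0.429 0.235 0.872
outer loop
vertex 4.369 -2.136 -2.315
vertex 3.69 -1.902 -2.044
vertex 3.908 -2.633 -1.954
endloop
endfacet
facet normal -0.660 0.481 0.578
outer loop
vertex 3.69 -1.902 -2.044
vertex 3.197 -1.872 -2.632
vertex 3.184 -2.469 -2.15
endloop
endfacet
facet normal -0.770 0.308 -0.560
outer loop
vertex 3.197 -1.872 -2.632
vertex 3.572 -2.087 -3.266
vertex 3.111 -2.584 -2.905
endloop
endfacet
facet normal 0.252 -0.044 -0.967
outer loop
vertex 3.572 -2.087 -3.266
vertex 4.296 -2.251 -3.07
vertex 3.79 -2.818 -3.176
endloop
endfacet
facet normal 0.298 -0.836 0.460
outer loop
vertex 3.55 -3.054 -2.487
vertex 4.283 -2.848 -2.588
vertex 3.908 -2.633 -1.954
endloop
endfacet
facet normal -0.333 -0.618 0.712
outer loop
vertex 3.55 -3.054 -2.487
vertex 3.908 -2.633 -1.954
vertex 3.184 -2.469 -2.15
endloop
endfacet
facet normal -0.790 -0.590 0.166
outer loop
vertex 3.55 -3.054 -2.487
vertex 3.184 -2.469 -2.15
vertex 3.111 -2.584 -2.905
endloop
endfacet
facet normal -0.442 -0.790 -0.425
outer loop
vertex 3.55 -3.054 -2.487
vertex 3.111 -2.584 -2.905
vertex 3.79 -2.818 -3.176
endloop
endfacet
facet normal 0.231 -0.942 -0.242
outer loop
vertex 3.55 -3.054 -2.487
vertex 3.79 -2.818 -3.176
vertex 4.283 -2.848 -2.588
endloop
endfacet
facet normal 0.770 -0.308 0.560
outer loop
vertex 3.908 -2.633 -1.954
vertex 4.283 -2.848 -2.588
vertex 4.369 -2.136 -2.315
endloop
endfacet
facet normal -0.252 0.044 0.967
outer loop
vertex 3.184 -2.469 -2.15
vertex 3.908 -2.633 -1.954
vertex 3.69 -1.902 -2.044
endloop
endfacet
facet normal -0.993 0.088 0.083
outer loop
vertex 3.111 -2.584 -2.905
vertex 3.184 -2.469 -2.15
vertex 3.197 -1.872 -2.632
endloop
endfacet
facet normal -0.429 -0.235 -0.872
outer loop
vertex 3.79 -2.818 -3.176
vertex 3.111 -2.584 -2.905
vertex 3.572 -2.087 -3.266
endloop
endfacet
facet normal 0.660 -0.481 -0.578
outer loop
vertex 4.283 -2.848 -2.588
vertex 3.79 -2.818 -3.176
vertex 4.296 -2.251 -3.07
endloop
endfacet
facet normal -0.784 -0.004 -0.621
outer loop
vertex -1.107 0.357 -1.572
vertex -1.678 -0.203 -0.847
vertex -1.696 0.876 -0.831
endloop
endfacet
facet normal 0.633 0.773 -0.038
outer loop
vertex -1.107 0.357 -1.572
vertex -1.696 0.876 -0.831
vertex -0.322 -0.197 0.227
endloop
endfacet
facet normal -0.784 -0.004 -0.621
outer loop
vertex -1.696 0.876 -0.831
vertex -1.678 -0.203 -0.847
vertex -2.268 0.316 -0.106
endloop
endfacet
facet normal 0.087 0.754 0.651
outer loop
vertex -1.696 0.876 -0.831
vertex -2.268 0.316 -0.106
vertex -0.322 -0.197 0.227
endloop
endfacet
facet normal -0.784 -0.005 -0.621
outer loop
vertex -2.268 0.316 -0.106
vertex -1.678 -0.203 -0.847
vertex -2.249 -0.764 -0.122
endloop
endfacet
facet normal -0.173 -0.018 0.985
outer loop
vertex -2.268 0.316 -0.106
vertex -2.249 -0.764 -0.122
vertex -0.322 -0.197 0.227
endloop
endfacet
facet normal -0.784 -0.004 -0.621
outer loop
vertex -2.249 -0.764 -0.122
vertex -1.678 -0.203 -0.847
vertex -1.66 -1.283 -0.863
endloop
endfacet
facet normal 0.113 -0.770 0.629
outer loop
vertex -2.249 -0.764 -0.122
vertex -1.66 -1.283 -0.863
vertex -0.322 -0.197 0.227
endloop
endfacet
facet normal -0.784 -0.004 -0.621
outer loop
vertex -1.66 -1.283 -0.863
vertex -1.678 -0.203 -0.847
vertex -1.089 -0.722 -1.588
endloop
endfacet
facet normal 0.659 -0.750 -0.061
outer loop
vertex -1.66 -1.283 -0.863
vertex -1.089 -0.722 -1.588
vertex -0.322 -0.197 0.227
endloop
endfacet
facet normal -0.784 -0.004 -0.621
outer loop
vertex -1.089 -0.722 -1.588
vertex -1.678 -0.203 -0.847
vertex -1.107 0.357 -1.572
endloop
endfacet
facet normal 0.919 0.021 -0.394
outer loop
vertex -1.089 -0.722 -1.588
vertex -1.107 0.357 -1.572
vertex -0.322 -0.197 0.227
endloop
endfacet

endsolid


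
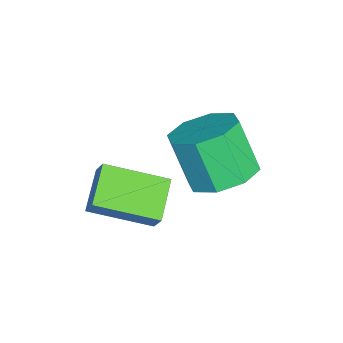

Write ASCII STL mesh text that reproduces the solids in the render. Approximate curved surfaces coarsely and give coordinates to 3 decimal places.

solid 
facet normal 0.307 0.357 -0.882
outer loop
vertex -0.692 3.811 2.239
vertex -1.433 3.193 1.731
vertex -1.422 4.202 2.143
endloop
endfacet
facet normal 0.373 0.808 0.456
outer loop
vertex -0.692 3.811 2.239
vertex -1.422 4.202 2.143
vertex -1.246 3.165 3.836
endloop
endfacet
facet normal 0.372 0.808 0.456
outer loop
vertex -1.246 3.165 3.836
vertex -1.422 4.202 2.143
vertex -1.977 3.556 3.74
endloop
endfacet
facet normal -0.307 -0.356 0.883
outer loop
vertex -1.246 3.165 3.836
vertex -1.977 3.556 3.74
vertex -1.987 2.547 3.329
endloop
endfacet
facet normal 0.306 0.357 -0.883
outer loop
vertex -1.422 4.202 2.143
vertex -1.433 3.193 1.731
vertex -2.159 4.002 1.807
endloop
endfacet
facet normal -0.355 0.903 0.242
outer loop
vertex -1.422 4.202 2.143
vertex -2.159 4.002 1.807
vertex -1.977 3.556 3.74
endloop
endfacet
facet normal -0.355 0.903 0.242
outer loop
vertex -1.977 3.556 3.74
vertex -2.159 4.002 1.807
vertex -2.714 3.356 3.404
endloop
endfacet
facet normal -0.306 -0.357 0.883
outer loop
vertex -1.977 3.556 3.74
vertex -2.714 3.356 3.404
vertex -1.987 2.547 3.329
endloop
endfacet
facet normal 0.306 0.358 -0.882
outer loop
vertex -2.159 4.002 1.807
vertex -1.433 3.193 1.731
vertex -2.47 3.328 1.426
endloop
endfacet
facet normal -0.876 0.469 -0.115
outer loop
vertex -2.159 4.002 1.807
vertex -2.47 3.328 1.426
vertex -2.714 3.356 3.404
endloop
endfacet
facet normal -0.876 0.469 -0.115
outer loop
vertex -2.714 3.356 3.404
vertex -2.47 3.328 1.426
vertex -3.025 2.682 3.023
endloop
endfacet
facet normal -0.307 -0.357 0.882
outer loop
vertex -2.714 3.356 3.404
vertex -3.025 2.682 3.023
vertex -1.987 2.547 3.329
endloop
endfacet
facet normal 0.306 0.357 -0.883
outer loop
vertex -2.47 3.328 1.426
vertex -1.433 3.193 1.731
vertex -2.174 2.575 1.224
endloop
endfacet
facet normal -0.883 -0.239 -0.404
outer loop
vertex -2.47 3.328 1.426
vertex -2.174 2.575 1.224
vertex -3.025 2.682 3.023
endloop
endfacet
facet normal -0.883 -0.240 -0.403
outer loop
vertex -3.025 2.682 3.023
vertex -2.174 2.575 1.224
vertex -2.728 1.929 2.821
endloop
endfacet
facet normal -0.307 -0.358 0.882
outer loop
vertex -3.025 2.682 3.023
vertex -2.728 1.929 2.821
vertex -1.987 2.547 3.329
endloop
endfacet
facet normal 0.307 0.356 -0.883
outer loop
vertex -2.174 2.575 1.224
vertex -1.433 3.193 1.731
vertex -1.443 2.184 1.32
endloop
endfacet
facet normal -0.372 -0.808 -0.456
outer loop
vertex -2.174 2.575 1.224
vertex -1.443 2.184 1.32
vertex -2.728 1.929 2.821
endloop
endfacet
facet normal -0.373 -0.808 -0.456
outer loop
vertex -2.728 1.929 2.821
vertex -1.443 2.184 1.32
vertex -1.998 1.538 2.917
endloop
endfacet
facet normal -0.307 -0.357 0.882
outer loop
vertex -2.728 1.929 2.821
vertex -1.998 1.538 2.917
vertex -1.987 2.547 3.329
endloop
endfacet
facet normal 0.306 0.357 -0.883
outer loop
vertex -1.443 2.184 1.32
vertex -1.433 3.193 1.731
vertex -0.706 2.384 1.656
endloop
endfacet
facet normal 0.355 -0.903 -0.242
outer loop
vertex -1.443 2.184 1.32
vertex -0.706 2.384 1.656
vertex -1.998 1.538 2.917
endloop
endfacet
facet normal 0.355 -0.903 -0.242
outer loop
vertex -1.998 1.538 2.917
vertex -0.706 2.384 1.656
vertex -1.261 1.738 3.253
endloop
endfacet
facet normal -0.306 -0.357 0.883
outer loop
vertex -1.998 1.538 2.917
vertex -1.261 1.738 3.253
vertex -1.987 2.547 3.329
endloop
endfacet
facet normal 0.307 0.357 -0.882
outer loop
vertex -0.706 2.384 1.656
vertex -1.433 3.193 1.731
vertex -0.395 3.058 2.037
endloop
endfacet
facet normal 0.876 -0.469 0.115
outer loop
vertex -0.706 2.384 1.656
vertex -0.395 3.058 2.037
vertex -1.261 1.738 3.253
endloop
endfacet
facet normal 0.876 -0.469 0.115
outer loop
vertex -1.261 1.738 3.253
vertex -0.395 3.058 2.037
vertex -0.95 2.412 3.634
endloop
endfacet
facet normal -0.306 -0.358 0.882
outer loop
vertex -1.261 1.738 3.253
vertex -0.95 2.412 3.634
vertex -1.987 2.547 3.329
endloop
endfacet
facet normal 0.307 0.358 -0.882
outer loop
vertex -0.395 3.058 2.037
vertex -1.433 3.193 1.731
vertex -0.692 3.811 2.239
endloop
endfacet
facet normal 0.883 0.240 0.404
outer loop
vertex -0.395 3.058 2.037
vertex -0.692 3.811 2.239
vertex -0.95 2.412 3.634
endloop
endfacet
facet normal 0.883 0.239 0.403
outer loop
vertex -0.95 2.412 3.634
vertex -0.692 3.811 2.239
vertex -1.246 3.165 3.836
endloop
endfacet
facet normal -0.306 -0.357 0.883
outer loop
vertex -0.95 2.412 3.634
vertex -1.246 3.165 3.836
vertex -1.987 2.547 3.329
endloop
endfacet
facet normal -0.444 -0.298 -0.845
outer loop
vertex 0.745 -0.438 2.063
vertex -0.499 -0.285 2.663
vertex 0.674 1.421 1.444
endloop
endfacet
facet normal 0.895 -0.110 -0.433
outer loop
vertex 1.039 1.665 2.137
vertex 0.745 -0.438 2.063
vertex 0.674 1.421 1.444
endloop
endfacet
facet normal -0.445 -0.298 -0.845
outer loop
vertex 0.674 1.421 1.444
vertex -0.499 -0.285 2.663
vertex -0.57 1.573 2.045
endloop
endfacet
facet normal -0.036 0.948 -0.315
outer loop
vertex -0.57 1.573 2.045
vertex 1.039 1.665 2.137
vertex 0.674 1.421 1.444
endloop
endfacet
facet normal 0.035 -0.948 0.315
outer loop
vertex 0.745 -0.438 2.063
vertex -0.134 -0.041 3.356
vertex -0.499 -0.285 2.663
endloop
endfacet
facet normal 0.895 -0.110 -0.433
outer loop
vertex 1.11 -0.193 2.755
vertex 0.745 -0.438 2.063
vertex 1.039 1.665 2.137
endloop
endfacet
facet normal 0.037 -0.948 0.316
outer loop
vertex 1.11 -0.193 2.755
vertex -0.134 -0.041 3.356
vertex 0.745 -0.438 2.063
endloop
endfacet
facet normal -0.895 0.110 0.433
outer loop
vertex -0.499 -0.285 2.663
vertex -0.134 -0.041 3.356
vertex -0.57 1.573 2.045
endloop
endfacet
facet normal -0.036 0.948 -0.317
outer loop
vertex -0.205 1.818 2.737
vertex 1.039 1.665 2.137
vertex -0.57 1.573 2.045
endloop
endfacet
facet normal -0.895 0.110 0.433
outer loop
vertex -0.57 1.573 2.045
vertex -0.134 -0.041 3.356
vertex -0.205 1.818 2.737
endloop
endfacet
facet normal 0.444 0.298 0.845
outer loop
vertex -0.205 1.818 2.737
vertex 1.11 -0.193 2.755
vertex 1.039 1.665 2.137
endloop
endfacet
facet normal 0.445 0.298 0.845
outer loop
vertex -0.134 -0.041 3.356
vertex 1.11 -0.193 2.755
vertex -0.205 1.818 2.737
endloop
endfacet

endsolid


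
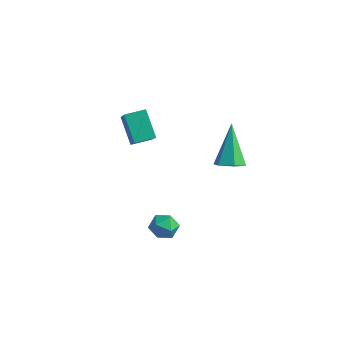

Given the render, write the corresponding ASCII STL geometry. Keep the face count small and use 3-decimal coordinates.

solid 
facet normal 0.351 -0.449 -0.822
outer loop
vertex 0.514 -0.214 1.043
vertex -0.009 0.091 0.653
vertex 0.622 0.429 0.738
endloop
endfacet
facet normal 0.793 0.147 0.591
outer loop
vertex 0.514 -0.214 1.043
vertex 0.622 0.429 0.738
vertex -0.771 1.069 2.447
endloop
endfacet
facet normal 0.351 -0.448 -0.822
outer loop
vertex 0.622 0.429 0.738
vertex -0.009 0.091 0.653
vertex 0.099 0.735 0.348
endloop
endfacet
facet normal 0.473 0.879 0.056
outer loop
vertex 0.622 0.429 0.738
vertex 0.099 0.735 0.348
vertex -0.771 1.069 2.447
endloop
endfacet
facet normal 0.350 -0.448 -0.823
outer loop
vertex 0.099 0.735 0.348
vertex -0.009 0.091 0.653
vertex -0.532 0.397 0.264
endloop
endfacet
facet normal -0.417 0.855 -0.309
outer loop
vertex 0.099 0.735 0.348
vertex -0.532 0.397 0.264
vertex -0.771 1.069 2.447
endloop
endfacet
facet normal 0.350 -0.448 -0.823
outer loop
vertex -0.532 0.397 0.264
vertex -0.009 0.091 0.653
vertex -0.639 -0.246 0.569
endloop
endfacet
facet normal -0.986 0.098 -0.138
outer loop
vertex -0.532 0.397 0.264
vertex -0.639 -0.246 0.569
vertex -0.771 1.069 2.447
endloop
endfacet
facet normal 0.350 -0.448 -0.823
outer loop
vertex -0.639 -0.246 0.569
vertex -0.009 0.091 0.653
vertex -0.116 -0.552 0.958
endloop
endfacet
facet normal -0.665 -0.633 0.396
outer loop
vertex -0.639 -0.246 0.569
vertex -0.116 -0.552 0.958
vertex -0.771 1.069 2.447
endloop
endfacet
facet normal 0.351 -0.448 -0.822
outer loop
vertex -0.116 -0.552 0.958
vertex -0.009 0.091 0.653
vertex 0.514 -0.214 1.043
endloop
endfacet
facet normal 0.224 -0.609 0.761
outer loop
vertex -0.116 -0.552 0.958
vertex 0.514 -0.214 1.043
vertex -0.771 1.069 2.447
endloop
endfacet
facet normal -0.530 -0.834 -0.156
outer loop
vertex -2.949 -2.761 2.256
vertex -3.911 -2.361 3.39
vertex -4.164 -1.728 0.86
endloop
endfacet
facet normal 0.624 -0.261 -0.736
outer loop
vertex -3.649 -0.919 1.01
vertex -2.949 -2.761 2.256
vertex -4.164 -1.728 0.86
endloop
endfacet
facet normal -0.530 -0.833 -0.155
outer loop
vertex -4.164 -1.728 0.86
vertex -3.911 -2.361 3.39
vertex -5.126 -1.327 1.993
endloop
endfacet
facet normal -0.573 0.487 -0.659
outer loop
vertex -5.126 -1.327 1.993
vertex -3.649 -0.919 1.01
vertex -4.164 -1.728 0.86
endloop
endfacet
facet normal 0.574 -0.487 0.658
outer loop
vertex -2.949 -2.761 2.256
vertex -3.396 -1.552 3.54
vertex -3.911 -2.361 3.39
endloop
endfacet
facet normal 0.625 -0.261 -0.736
outer loop
vertex -2.434 -1.953 2.407
vertex -2.949 -2.761 2.256
vertex -3.649 -0.919 1.01
endloop
endfacet
facet normal 0.573 -0.488 0.659
outer loop
vertex -2.434 -1.953 2.407
vertex -3.396 -1.552 3.54
vertex -2.949 -2.761 2.256
endloop
endfacet
facet normal -0.624 0.261 0.736
outer loop
vertex -3.911 -2.361 3.39
vertex -3.396 -1.552 3.54
vertex -5.126 -1.327 1.993
endloop
endfacet
facet normal -0.573 0.488 -0.658
outer loop
vertex -4.611 -0.519 2.144
vertex -3.649 -0.919 1.01
vertex -5.126 -1.327 1.993
endloop
endfacet
facet normal -0.625 0.260 0.736
outer loop
vertex -5.126 -1.327 1.993
vertex -3.396 -1.552 3.54
vertex -4.611 -0.519 2.144
endloop
endfacet
facet normal 0.530 0.833 0.156
outer loop
vertex -4.611 -0.519 2.144
vertex -2.434 -1.953 2.407
vertex -3.649 -0.919 1.01
endloop
endfacet
facet normal 0.530 0.833 0.155
outer loop
vertex -3.396 -1.552 3.54
vertex -2.434 -1.953 2.407
vertex -4.611 -0.519 2.144
endloop
endfacet
facet normal -0.487 0.832 -0.266
outer loop
vertex -1.778 -1.68 -3.609
vertex -2.405 -1.964 -3.349
vertex -1.97 -1.568 -2.907
endloop
endfacet
facet normal 0.193 0.976 -0.103
outer loop
vertex -1.778 -1.68 -3.609
vertex -1.97 -1.568 -2.907
vertex -1.271 -1.724 -3.077
endloop
endfacet
facet normal 0.610 0.587 -0.532
outer loop
vertex -1.778 -1.68 -3.609
vertex -1.271 -1.724 -3.077
vertex -1.274 -2.217 -3.624
endloop
endfacet
facet normal 0.186 0.202 -0.962
outer loop
vertex -1.778 -1.68 -3.609
vertex -1.274 -2.217 -3.624
vertex -1.975 -2.366 -3.791
endloop
endfacet
facet normal -0.490 0.352 -0.797
outer loop
vertex -1.778 -1.68 -3.609
vertex -1.975 -2.366 -3.791
vertex -2.405 -1.964 -3.349
endloop
endfacet
facet normal 0.308 0.764 0.567
outer loop
vertex -1.271 -1.724 -3.077
vertex -1.97 -1.568 -2.907
vertex -1.585 -2.034 -2.489
endloop
endfacet
facet normal -0.791 0.531 0.304
outer loop
vertex -1.97 -1.568 -2.907
vertex -2.405 -1.964 -3.349
vertex -2.286 -2.183 -2.656
endloop
endfacet
facet normal -0.796 -0.243 -0.554
outer loop
vertex -2.405 -1.964 -3.349
vertex -1.975 -2.366 -3.791
vertex -2.289 -2.676 -3.203
endloop
endfacet
facet normal 0.299 -0.488 -0.820
outer loop
vertex -1.975 -2.366 -3.791
vertex -1.274 -2.217 -3.624
vertex -1.59 -2.832 -3.373
endloop
endfacet
facet normal 0.983 0.134 -0.126
outer loop
vertex -1.274 -2.217 -3.624
vertex -1.271 -1.724 -3.077
vertex -1.155 -2.436 -2.931
endloop
endfacet
facet normal -0.186 -0.202 0.962
outer loop
vertex -1.782 -2.72 -2.671
vertex -1.585 -2.034 -2.489
vertex -2.286 -2.183 -2.656
endloop
endfacet
facet normal -0.610 -0.587 0.532
outer loop
vertex -1.782 -2.72 -2.671
vertex -2.286 -2.183 -2.656
vertex -2.289 -2.676 -3.203
endloop
endfacet
facet normal -0.193 -0.976 0.103
outer loop
vertex -1.782 -2.72 -2.671
vertex -2.289 -2.676 -3.203
vertex -1.59 -2.832 -3.373
endloop
endfacet
facet normal 0.487 -0.832 0.266
outer loop
vertex -1.782 -2.72 -2.671
vertex -1.59 -2.832 -3.373
vertex -1.155 -2.436 -2.931
endloop
endfacet
facet normal 0.490 -0.352 0.797
outer loop
vertex -1.782 -2.72 -2.671
vertex -1.155 -2.436 -2.931
vertex -1.585 -2.034 -2.489
endloop
endfacet
facet normal -0.299 0.488 0.820
outer loop
vertex -2.286 -2.183 -2.656
vertex -1.585 -2.034 -2.489
vertex -1.97 -1.568 -2.907
endloop
endfacet
facet normal -0.983 -0.134 0.126
outer loop
vertex -2.289 -2.676 -3.203
vertex -2.286 -2.183 -2.656
vertex -2.405 -1.964 -3.349
endloop
endfacet
facet normal -0.308 -0.764 -0.567
outer loop
vertex -1.59 -2.832 -3.373
vertex -2.289 -2.676 -3.203
vertex -1.975 -2.366 -3.791
endloop
endfacet
facet normal 0.791 -0.531 -0.304
outer loop
vertex -1.155 -2.436 -2.931
vertex -1.59 -2.832 -3.373
vertex -1.274 -2.217 -3.624
endloop
endfacet
facet normal 0.796 0.243 0.554
outer loop
vertex -1.585 -2.034 -2.489
vertex -1.155 -2.436 -2.931
vertex -1.271 -1.724 -3.077
endloop
endfacet

endsolid


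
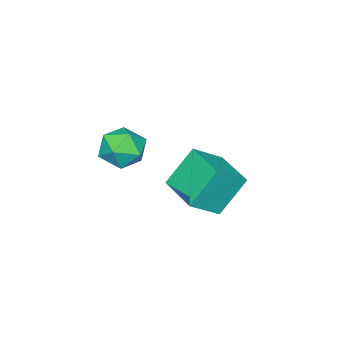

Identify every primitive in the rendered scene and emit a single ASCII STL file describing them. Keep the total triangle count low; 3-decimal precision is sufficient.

solid 
facet normal 0.413 0.688 0.597
outer loop
vertex 1.005 2.14 1.06
vertex 0.912 1.687 1.646
vertex 1.542 1.656 1.246
endloop
endfacet
facet normal 0.680 0.730 -0.063
outer loop
vertex 1.005 2.14 1.06
vertex 1.542 1.656 1.246
vertex 1.364 1.76 0.528
endloop
endfacet
facet normal 0.138 0.848 -0.512
outer loop
vertex 1.005 2.14 1.06
vertex 1.364 1.76 0.528
vertex 0.625 1.854 0.484
endloop
endfacet
facet normal -0.463 0.877 -0.130
outer loop
vertex 1.005 2.14 1.06
vertex 0.625 1.854 0.484
vertex 0.346 1.809 1.175
endloop
endfacet
facet normal -0.294 0.778 0.555
outer loop
vertex 1.005 2.14 1.06
vertex 0.346 1.809 1.175
vertex 0.912 1.687 1.646
endloop
endfacet
facet normal 0.969 0.099 -0.226
outer loop
vertex 1.364 1.76 0.528
vertex 1.542 1.656 1.246
vertex 1.494 1.071 0.785
endloop
endfacet
facet normal 0.537 0.029 0.843
outer loop
vertex 1.542 1.656 1.246
vertex 0.912 1.687 1.646
vertex 1.215 1.026 1.476
endloop
endfacet
facet normal -0.607 0.175 0.775
outer loop
vertex 0.912 1.687 1.646
vertex 0.346 1.809 1.175
vertex 0.476 1.12 1.432
endloop
endfacet
facet normal -0.881 0.335 -0.334
outer loop
vertex 0.346 1.809 1.175
vertex 0.625 1.854 0.484
vertex 0.298 1.224 0.714
endloop
endfacet
facet normal 0.093 0.288 -0.953
outer loop
vertex 0.625 1.854 0.484
vertex 1.364 1.76 0.528
vertex 0.928 1.193 0.314
endloop
endfacet
facet normal 0.463 -0.877 0.130
outer loop
vertex 0.835 0.74 0.9
vertex 1.494 1.071 0.785
vertex 1.215 1.026 1.476
endloop
endfacet
facet normal -0.138 -0.848 0.512
outer loop
vertex 0.835 0.74 0.9
vertex 1.215 1.026 1.476
vertex 0.476 1.12 1.432
endloop
endfacet
facet normal -0.680 -0.730 0.063
outer loop
vertex 0.835 0.74 0.9
vertex 0.476 1.12 1.432
vertex 0.298 1.224 0.714
endloop
endfacet
facet normal -0.413 -0.688 -0.597
outer loop
vertex 0.835 0.74 0.9
vertex 0.298 1.224 0.714
vertex 0.928 1.193 0.314
endloop
endfacet
facet normal 0.294 -0.778 -0.555
outer loop
vertex 0.835 0.74 0.9
vertex 0.928 1.193 0.314
vertex 1.494 1.071 0.785
endloop
endfacet
facet normal 0.881 -0.335 0.334
outer loop
vertex 1.215 1.026 1.476
vertex 1.494 1.071 0.785
vertex 1.542 1.656 1.246
endloop
endfacet
facet normal -0.093 -0.288 0.953
outer loop
vertex 0.476 1.12 1.432
vertex 1.215 1.026 1.476
vertex 0.912 1.687 1.646
endloop
endfacet
facet normal -0.969 -0.099 0.226
outer loop
vertex 0.298 1.224 0.714
vertex 0.476 1.12 1.432
vertex 0.346 1.809 1.175
endloop
endfacet
facet normal -0.537 -0.029 -0.843
outer loop
vertex 0.928 1.193 0.314
vertex 0.298 1.224 0.714
vertex 0.625 1.854 0.484
endloop
endfacet
facet normal 0.607 -0.175 -0.775
outer loop
vertex 1.494 1.071 0.785
vertex 0.928 1.193 0.314
vertex 1.364 1.76 0.528
endloop
endfacet
facet normal -0.538 0.245 0.807
outer loop
vertex -2.225 1.367 -0.854
vertex -1.636 2.714 -0.871
vertex -3.115 1.747 -1.563
endloop
endfacet
facet normal -0.401 -0.916 0.012
outer loop
vertex -2.324 1.386 -2.749
vertex -2.225 1.367 -0.854
vertex -3.115 1.747 -1.563
endloop
endfacet
facet normal -0.538 0.246 0.806
outer loop
vertex -3.115 1.747 -1.563
vertex -1.636 2.714 -0.871
vertex -2.526 3.094 -1.581
endloop
endfacet
facet normal -0.742 0.317 -0.591
outer loop
vertex -2.526 3.094 -1.581
vertex -2.324 1.386 -2.749
vertex -3.115 1.747 -1.563
endloop
endfacet
facet normal 0.742 -0.317 0.591
outer loop
vertex -2.225 1.367 -0.854
vertex -0.845 2.353 -2.057
vertex -1.636 2.714 -0.871
endloop
endfacet
facet normal -0.401 -0.916 0.012
outer loop
vertex -1.434 1.006 -2.039
vertex -2.225 1.367 -0.854
vertex -2.324 1.386 -2.749
endloop
endfacet
facet normal 0.742 -0.316 0.591
outer loop
vertex -1.434 1.006 -2.039
vertex -0.845 2.353 -2.057
vertex -2.225 1.367 -0.854
endloop
endfacet
facet normal 0.401 0.916 -0.012
outer loop
vertex -1.636 2.714 -0.871
vertex -0.845 2.353 -2.057
vertex -2.526 3.094 -1.581
endloop
endfacet
facet normal -0.742 0.317 -0.591
outer loop
vertex -1.735 2.733 -2.766
vertex -2.324 1.386 -2.749
vertex -2.526 3.094 -1.581
endloop
endfacet
facet normal 0.401 0.916 -0.012
outer loop
vertex -2.526 3.094 -1.581
vertex -0.845 2.353 -2.057
vertex -1.735 2.733 -2.766
endloop
endfacet
facet normal 0.538 -0.246 -0.806
outer loop
vertex -1.735 2.733 -2.766
vertex -1.434 1.006 -2.039
vertex -2.324 1.386 -2.749
endloop
endfacet
facet normal 0.538 -0.246 -0.807
outer loop
vertex -0.845 2.353 -2.057
vertex -1.434 1.006 -2.039
vertex -1.735 2.733 -2.766
endloop
endfacet

endsolid


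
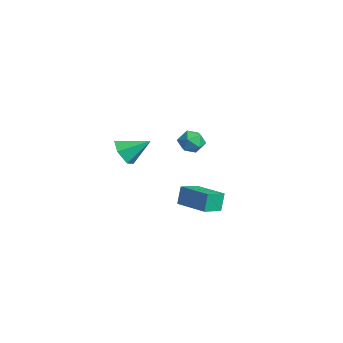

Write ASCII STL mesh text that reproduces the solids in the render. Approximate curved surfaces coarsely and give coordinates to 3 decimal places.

solid 
facet normal -0.338 -0.782 -0.523
outer loop
vertex -2.16 -4.363 -2.233
vertex -3.039 -4.225 -1.872
vertex -2.782 -3.79 -2.688
endloop
endfacet
facet normal 0.762 0.512 -0.397
outer loop
vertex -2.16 -4.363 -2.233
vertex -2.782 -3.79 -2.688
vertex -2.481 -2.935 -1.008
endloop
endfacet
facet normal -0.338 -0.782 -0.523
outer loop
vertex -2.782 -3.79 -2.688
vertex -3.039 -4.225 -1.872
vertex -3.66 -3.652 -2.327
endloop
endfacet
facet normal -0.043 0.894 -0.447
outer loop
vertex -2.782 -3.79 -2.688
vertex -3.66 -3.652 -2.327
vertex -2.481 -2.935 -1.008
endloop
endfacet
facet normal -0.337 -0.782 -0.524
outer loop
vertex -3.66 -3.652 -2.327
vertex -3.039 -4.225 -1.872
vertex -3.917 -4.088 -1.511
endloop
endfacet
facet normal -0.654 0.733 0.186
outer loop
vertex -3.66 -3.652 -2.327
vertex -3.917 -4.088 -1.511
vertex -2.481 -2.935 -1.008
endloop
endfacet
facet normal -0.337 -0.782 -0.524
outer loop
vertex -3.917 -4.088 -1.511
vertex -3.039 -4.225 -1.872
vertex -3.295 -4.661 -1.056
endloop
endfacet
facet normal -0.458 0.192 0.868
outer loop
vertex -3.917 -4.088 -1.511
vertex -3.295 -4.661 -1.056
vertex -2.481 -2.935 -1.008
endloop
endfacet
facet normal -0.337 -0.782 -0.524
outer loop
vertex -3.295 -4.661 -1.056
vertex -3.039 -4.225 -1.872
vertex -2.417 -4.798 -1.417
endloop
endfacet
facet normal 0.348 -0.190 0.918
outer loop
vertex -3.295 -4.661 -1.056
vertex -2.417 -4.798 -1.417
vertex -2.481 -2.935 -1.008
endloop
endfacet
facet normal -0.338 -0.782 -0.523
outer loop
vertex -2.417 -4.798 -1.417
vertex -3.039 -4.225 -1.872
vertex -2.16 -4.363 -2.233
endloop
endfacet
facet normal 0.958 -0.030 0.286
outer loop
vertex -2.417 -4.798 -1.417
vertex -2.16 -4.363 -2.233
vertex -2.481 -2.935 -1.008
endloop
endfacet
facet normal -0.912 -0.395 -0.106
outer loop
vertex 2.695 -3.228 -1.699
vertex 2.28 -2.168 -2.078
vertex 2.938 -3.507 -2.746
endloop
endfacet
facet normal 0.346 -0.884 0.316
outer loop
vertex 4.68 -2.752 -2.542
vertex 2.695 -3.228 -1.699
vertex 2.938 -3.507 -2.746
endloop
endfacet
facet normal -0.912 -0.395 -0.106
outer loop
vertex 2.938 -3.507 -2.746
vertex 2.28 -2.168 -2.078
vertex 2.523 -2.447 -3.125
endloop
endfacet
facet normal 0.219 -0.251 -0.943
outer loop
vertex 2.523 -2.447 -3.125
vertex 4.68 -2.752 -2.542
vertex 2.938 -3.507 -2.746
endloop
endfacet
facet normal -0.219 0.251 0.943
outer loop
vertex 2.695 -3.228 -1.699
vertex 4.022 -1.413 -1.874
vertex 2.28 -2.168 -2.078
endloop
endfacet
facet normal 0.346 -0.884 0.316
outer loop
vertex 4.437 -2.473 -1.495
vertex 2.695 -3.228 -1.699
vertex 4.68 -2.752 -2.542
endloop
endfacet
facet normal -0.219 0.251 0.943
outer loop
vertex 4.437 -2.473 -1.495
vertex 4.022 -1.413 -1.874
vertex 2.695 -3.228 -1.699
endloop
endfacet
facet normal -0.346 0.884 -0.316
outer loop
vertex 2.28 -2.168 -2.078
vertex 4.022 -1.413 -1.874
vertex 2.523 -2.447 -3.125
endloop
endfacet
facet normal 0.219 -0.251 -0.943
outer loop
vertex 4.265 -1.692 -2.921
vertex 4.68 -2.752 -2.542
vertex 2.523 -2.447 -3.125
endloop
endfacet
facet normal -0.346 0.884 -0.316
outer loop
vertex 2.523 -2.447 -3.125
vertex 4.022 -1.413 -1.874
vertex 4.265 -1.692 -2.921
endloop
endfacet
facet normal 0.912 0.395 0.106
outer loop
vertex 4.265 -1.692 -2.921
vertex 4.437 -2.473 -1.495
vertex 4.68 -2.752 -2.542
endloop
endfacet
facet normal 0.912 0.395 0.106
outer loop
vertex 4.022 -1.413 -1.874
vertex 4.437 -2.473 -1.495
vertex 4.265 -1.692 -2.921
endloop
endfacet
facet normal -0.897 0.443 0.002
outer loop
vertex -1.679 -0.719 -1.187
vertex -1.951 -1.272 -0.646
vertex -1.607 -0.576 -0.383
endloop
endfacet
facet normal -0.380 0.916 -0.129
outer loop
vertex -1.679 -0.719 -1.187
vertex -1.607 -0.576 -0.383
vertex -0.989 -0.391 -0.889
endloop
endfacet
facet normal -0.027 0.703 -0.711
outer loop
vertex -1.679 -0.719 -1.187
vertex -0.989 -0.391 -0.889
vertex -0.951 -0.973 -1.466
endloop
endfacet
facet normal -0.326 0.097 -0.940
outer loop
vertex -1.679 -0.719 -1.187
vertex -0.951 -0.973 -1.466
vertex -1.546 -1.518 -1.316
endloop
endfacet
facet normal -0.864 -0.063 -0.499
outer loop
vertex -1.679 -0.719 -1.187
vertex -1.546 -1.518 -1.316
vertex -1.951 -1.272 -0.646
endloop
endfacet
facet normal 0.075 0.904 0.422
outer loop
vertex -0.989 -0.391 -0.889
vertex -1.607 -0.576 -0.383
vertex -0.834 -0.742 -0.164
endloop
endfacet
facet normal -0.762 0.138 0.633
outer loop
vertex -1.607 -0.576 -0.383
vertex -1.951 -1.272 -0.646
vertex -1.429 -1.287 -0.014
endloop
endfacet
facet normal -0.709 -0.682 -0.178
outer loop
vertex -1.951 -1.272 -0.646
vertex -1.546 -1.518 -1.316
vertex -1.391 -1.869 -0.591
endloop
endfacet
facet normal 0.162 -0.422 -0.892
outer loop
vertex -1.546 -1.518 -1.316
vertex -0.951 -0.973 -1.466
vertex -0.773 -1.684 -1.097
endloop
endfacet
facet normal 0.646 0.558 -0.520
outer loop
vertex -0.951 -0.973 -1.466
vertex -0.989 -0.391 -0.889
vertex -0.429 -0.988 -0.834
endloop
endfacet
facet normal 0.326 -0.097 0.940
outer loop
vertex -0.701 -1.541 -0.293
vertex -0.834 -0.742 -0.164
vertex -1.429 -1.287 -0.014
endloop
endfacet
facet normal 0.027 -0.703 0.711
outer loop
vertex -0.701 -1.541 -0.293
vertex -1.429 -1.287 -0.014
vertex -1.391 -1.869 -0.591
endloop
endfacet
facet normal 0.380 -0.916 0.129
outer loop
vertex -0.701 -1.541 -0.293
vertex -1.391 -1.869 -0.591
vertex -0.773 -1.684 -1.097
endloop
endfacet
facet normal 0.897 -0.443 -0.002
outer loop
vertex -0.701 -1.541 -0.293
vertex -0.773 -1.684 -1.097
vertex -0.429 -0.988 -0.834
endloop
endfacet
facet normal 0.864 0.063 0.499
outer loop
vertex -0.701 -1.541 -0.293
vertex -0.429 -0.988 -0.834
vertex -0.834 -0.742 -0.164
endloop
endfacet
facet normal -0.162 0.422 0.892
outer loop
vertex -1.429 -1.287 -0.014
vertex -0.834 -0.742 -0.164
vertex -1.607 -0.576 -0.383
endloop
endfacet
facet normal -0.646 -0.558 0.520
outer loop
vertex -1.391 -1.869 -0.591
vertex -1.429 -1.287 -0.014
vertex -1.951 -1.272 -0.646
endloop
endfacet
facet normal -0.075 -0.904 -0.422
outer loop
vertex -0.773 -1.684 -1.097
vertex -1.391 -1.869 -0.591
vertex -1.546 -1.518 -1.316
endloop
endfacet
facet normal 0.762 -0.138 -0.633
outer loop
vertex -0.429 -0.988 -0.834
vertex -0.773 -1.684 -1.097
vertex -0.951 -0.973 -1.466
endloop
endfacet
facet normal 0.709 0.682 0.178
outer loop
vertex -0.834 -0.742 -0.164
vertex -0.429 -0.988 -0.834
vertex -0.989 -0.391 -0.889
endloop
endfacet

endsolid
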